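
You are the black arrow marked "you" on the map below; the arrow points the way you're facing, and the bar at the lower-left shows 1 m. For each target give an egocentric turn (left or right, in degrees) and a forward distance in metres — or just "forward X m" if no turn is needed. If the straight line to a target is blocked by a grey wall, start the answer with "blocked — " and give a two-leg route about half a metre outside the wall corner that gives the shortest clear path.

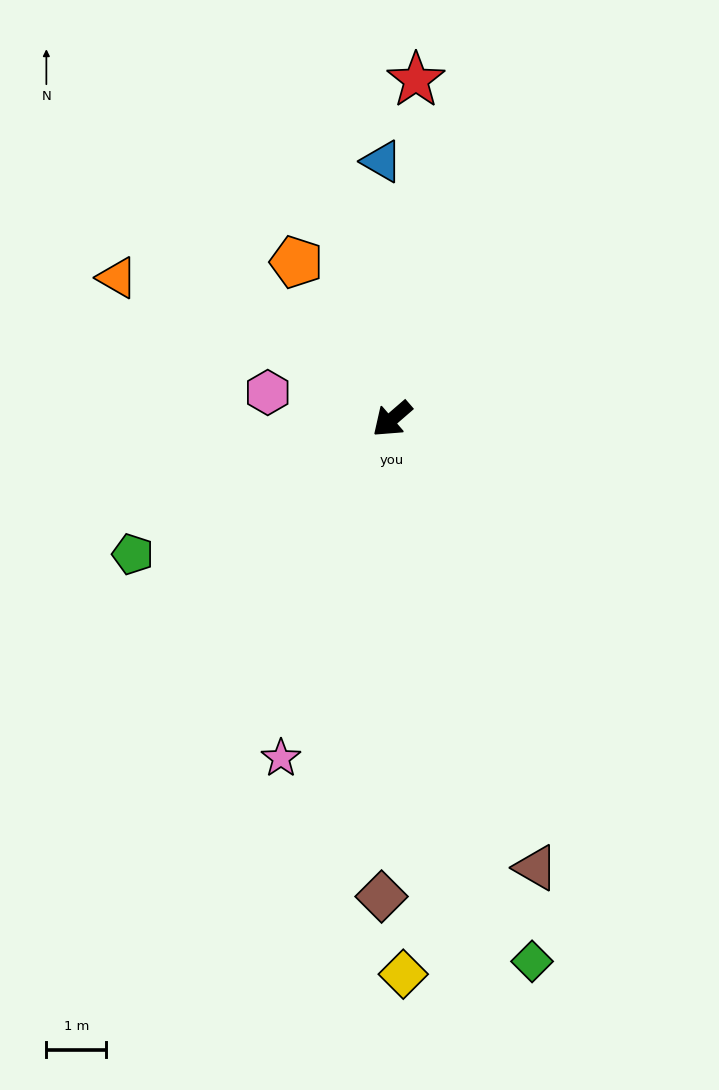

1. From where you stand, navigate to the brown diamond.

turn left 48°, forward 8.0 m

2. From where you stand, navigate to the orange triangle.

turn right 68°, forward 5.2 m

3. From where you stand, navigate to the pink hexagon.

turn right 53°, forward 2.1 m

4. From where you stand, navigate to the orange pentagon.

turn right 100°, forward 3.1 m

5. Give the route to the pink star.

turn left 31°, forward 6.0 m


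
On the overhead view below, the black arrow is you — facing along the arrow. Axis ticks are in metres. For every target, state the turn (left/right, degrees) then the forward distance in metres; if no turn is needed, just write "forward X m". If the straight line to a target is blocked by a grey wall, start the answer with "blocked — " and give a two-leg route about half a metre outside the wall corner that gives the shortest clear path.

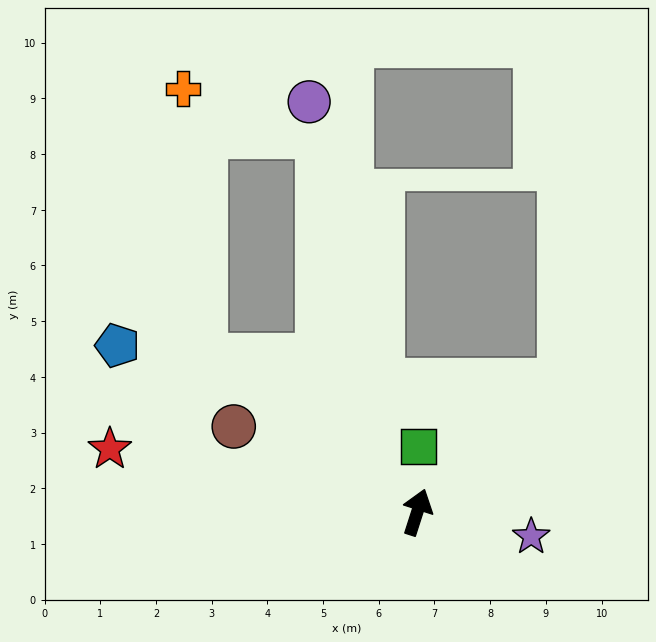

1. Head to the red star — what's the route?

turn left 96°, forward 5.6 m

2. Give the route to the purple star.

turn right 84°, forward 2.1 m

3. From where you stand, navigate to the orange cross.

blocked — turn left 72°, forward 4.7 m, then turn right 50°, forward 4.8 m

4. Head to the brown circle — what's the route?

turn left 83°, forward 3.6 m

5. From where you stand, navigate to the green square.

turn left 16°, forward 1.2 m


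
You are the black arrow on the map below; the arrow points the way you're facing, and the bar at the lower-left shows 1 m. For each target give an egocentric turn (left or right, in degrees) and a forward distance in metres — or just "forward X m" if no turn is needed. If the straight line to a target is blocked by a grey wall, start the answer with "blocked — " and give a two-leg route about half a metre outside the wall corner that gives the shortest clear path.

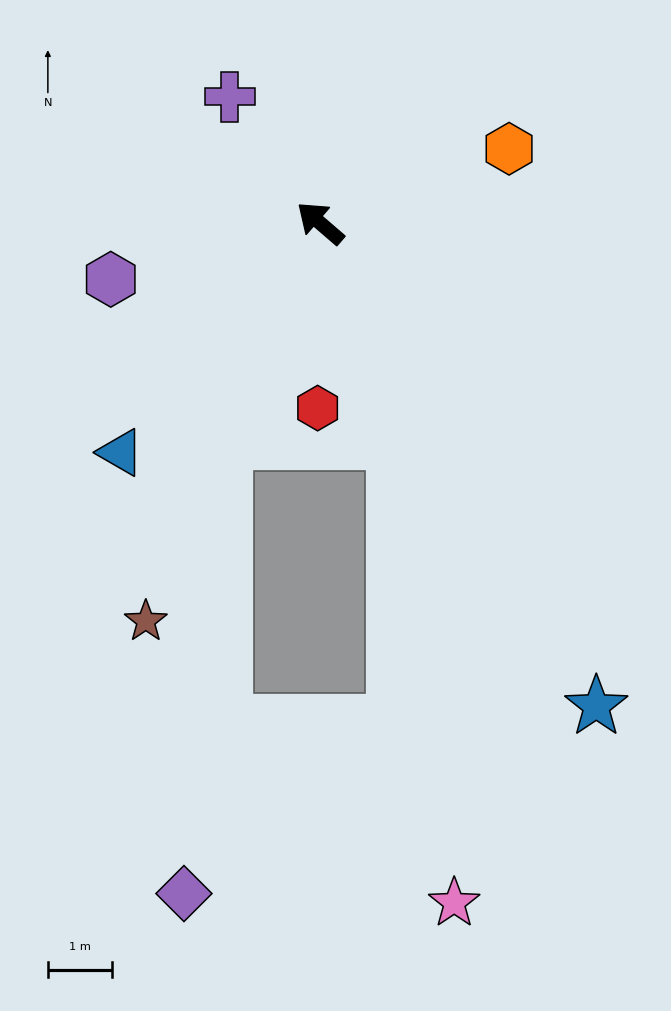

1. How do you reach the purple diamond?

blocked — turn left 107°, forward 3.7 m, then turn left 19°, forward 7.0 m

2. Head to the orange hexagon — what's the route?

turn right 118°, forward 3.1 m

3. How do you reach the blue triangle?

turn left 90°, forward 4.7 m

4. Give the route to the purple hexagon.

turn left 56°, forward 3.4 m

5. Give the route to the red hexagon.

turn left 130°, forward 2.9 m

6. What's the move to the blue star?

turn left 161°, forward 8.6 m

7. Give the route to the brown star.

turn left 107°, forward 6.7 m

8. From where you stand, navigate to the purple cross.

turn right 14°, forward 2.4 m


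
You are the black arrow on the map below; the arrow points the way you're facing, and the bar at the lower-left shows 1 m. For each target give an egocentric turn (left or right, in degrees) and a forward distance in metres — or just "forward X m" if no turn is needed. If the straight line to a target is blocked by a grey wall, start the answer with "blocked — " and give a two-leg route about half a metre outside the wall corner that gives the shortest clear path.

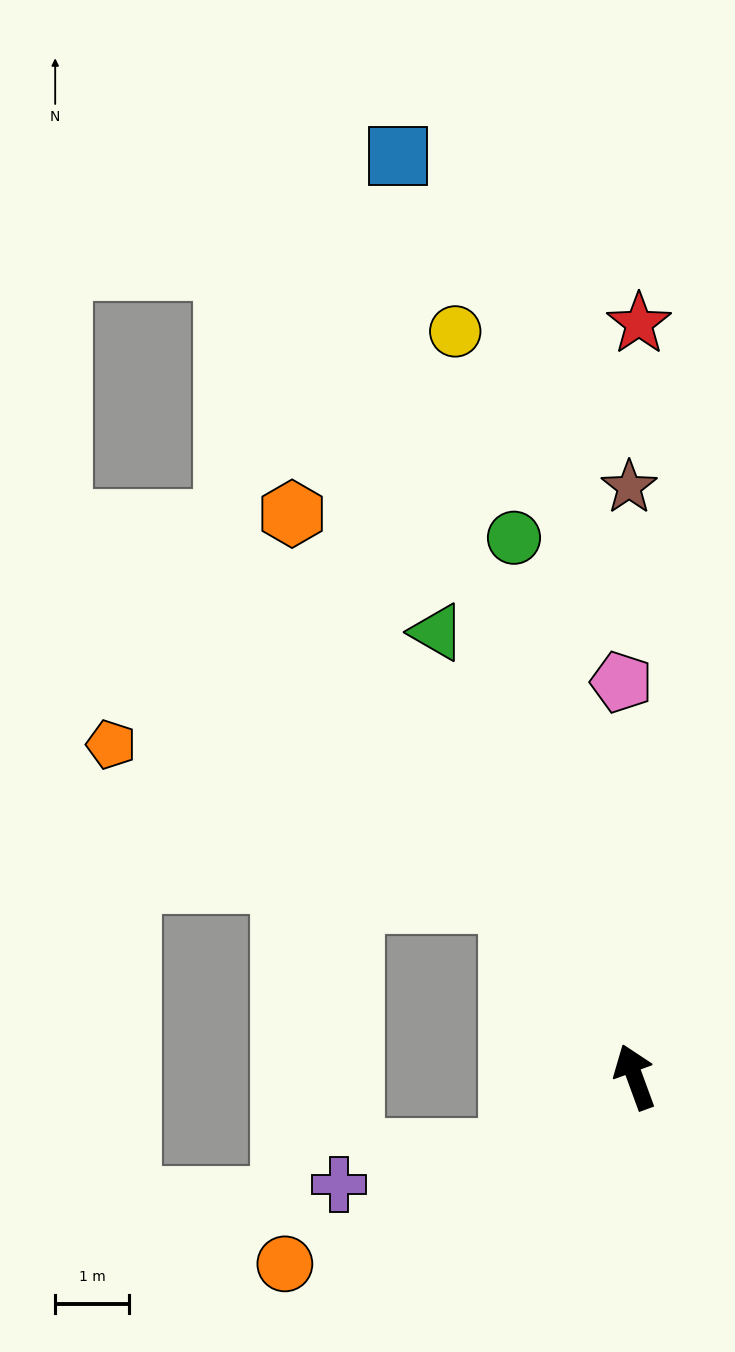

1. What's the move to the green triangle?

turn left 4°, forward 6.6 m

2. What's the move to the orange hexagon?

turn left 11°, forward 9.0 m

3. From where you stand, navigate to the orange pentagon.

blocked — turn left 15°, forward 2.9 m, then turn left 33°, forward 5.8 m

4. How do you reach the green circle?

turn right 8°, forward 7.5 m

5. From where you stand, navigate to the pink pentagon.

turn right 18°, forward 5.4 m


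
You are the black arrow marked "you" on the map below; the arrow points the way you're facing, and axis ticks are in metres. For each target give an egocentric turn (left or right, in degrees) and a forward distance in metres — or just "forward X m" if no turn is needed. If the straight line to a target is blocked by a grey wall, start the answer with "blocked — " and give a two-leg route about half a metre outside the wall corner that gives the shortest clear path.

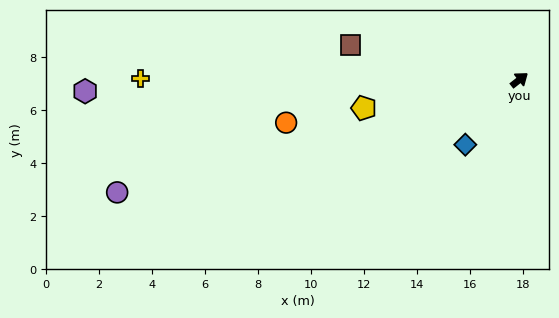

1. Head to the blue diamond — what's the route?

turn right 168°, forward 3.2 m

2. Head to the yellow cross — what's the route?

turn left 142°, forward 14.3 m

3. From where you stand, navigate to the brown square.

turn left 130°, forward 6.5 m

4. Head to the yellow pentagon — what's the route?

turn left 152°, forward 6.0 m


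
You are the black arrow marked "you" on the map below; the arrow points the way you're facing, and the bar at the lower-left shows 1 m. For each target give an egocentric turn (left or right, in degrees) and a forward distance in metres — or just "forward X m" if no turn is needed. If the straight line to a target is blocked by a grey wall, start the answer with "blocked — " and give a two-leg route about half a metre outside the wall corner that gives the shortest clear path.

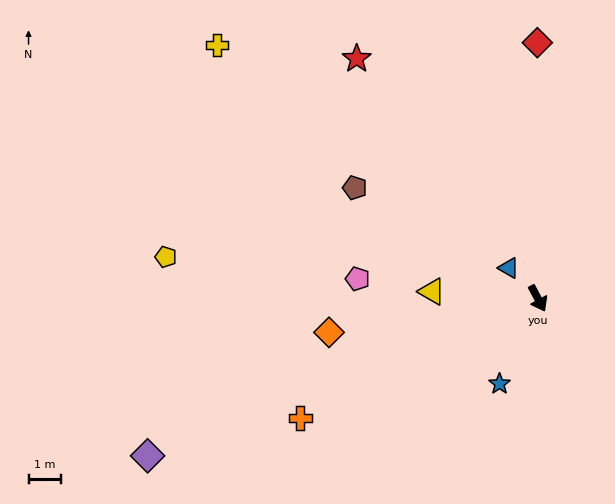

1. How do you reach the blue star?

turn right 52°, forward 2.9 m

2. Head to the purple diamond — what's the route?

turn right 96°, forward 12.9 m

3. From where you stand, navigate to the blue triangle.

turn right 165°, forward 1.3 m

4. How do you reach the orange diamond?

turn right 109°, forward 6.5 m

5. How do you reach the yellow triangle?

turn right 122°, forward 3.2 m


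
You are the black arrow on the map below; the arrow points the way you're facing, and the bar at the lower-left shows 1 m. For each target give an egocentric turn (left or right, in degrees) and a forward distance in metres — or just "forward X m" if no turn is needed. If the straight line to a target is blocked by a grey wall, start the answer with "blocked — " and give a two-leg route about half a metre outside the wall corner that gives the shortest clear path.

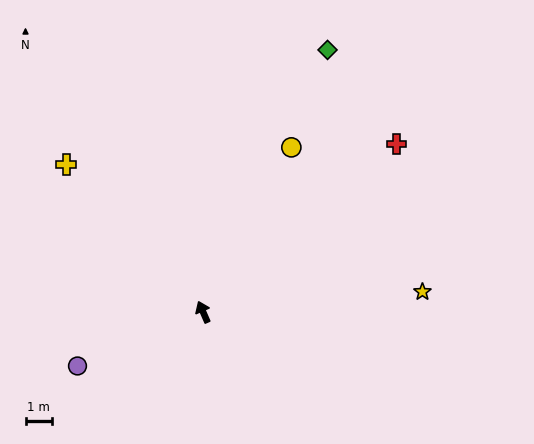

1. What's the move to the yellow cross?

turn left 19°, forward 7.6 m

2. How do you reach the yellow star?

turn right 108°, forward 8.3 m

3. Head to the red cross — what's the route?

turn right 73°, forward 9.6 m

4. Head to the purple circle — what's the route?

turn left 90°, forward 5.1 m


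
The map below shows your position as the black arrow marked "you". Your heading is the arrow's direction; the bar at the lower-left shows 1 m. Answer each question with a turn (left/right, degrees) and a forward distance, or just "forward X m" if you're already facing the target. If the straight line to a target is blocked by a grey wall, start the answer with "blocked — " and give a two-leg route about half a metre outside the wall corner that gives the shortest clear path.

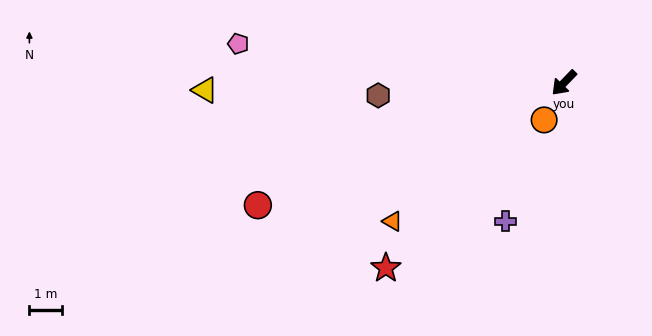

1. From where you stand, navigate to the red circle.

turn right 24°, forward 10.1 m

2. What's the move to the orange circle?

turn left 16°, forward 1.3 m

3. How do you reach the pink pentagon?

turn right 53°, forward 10.0 m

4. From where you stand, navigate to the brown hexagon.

turn right 42°, forward 5.7 m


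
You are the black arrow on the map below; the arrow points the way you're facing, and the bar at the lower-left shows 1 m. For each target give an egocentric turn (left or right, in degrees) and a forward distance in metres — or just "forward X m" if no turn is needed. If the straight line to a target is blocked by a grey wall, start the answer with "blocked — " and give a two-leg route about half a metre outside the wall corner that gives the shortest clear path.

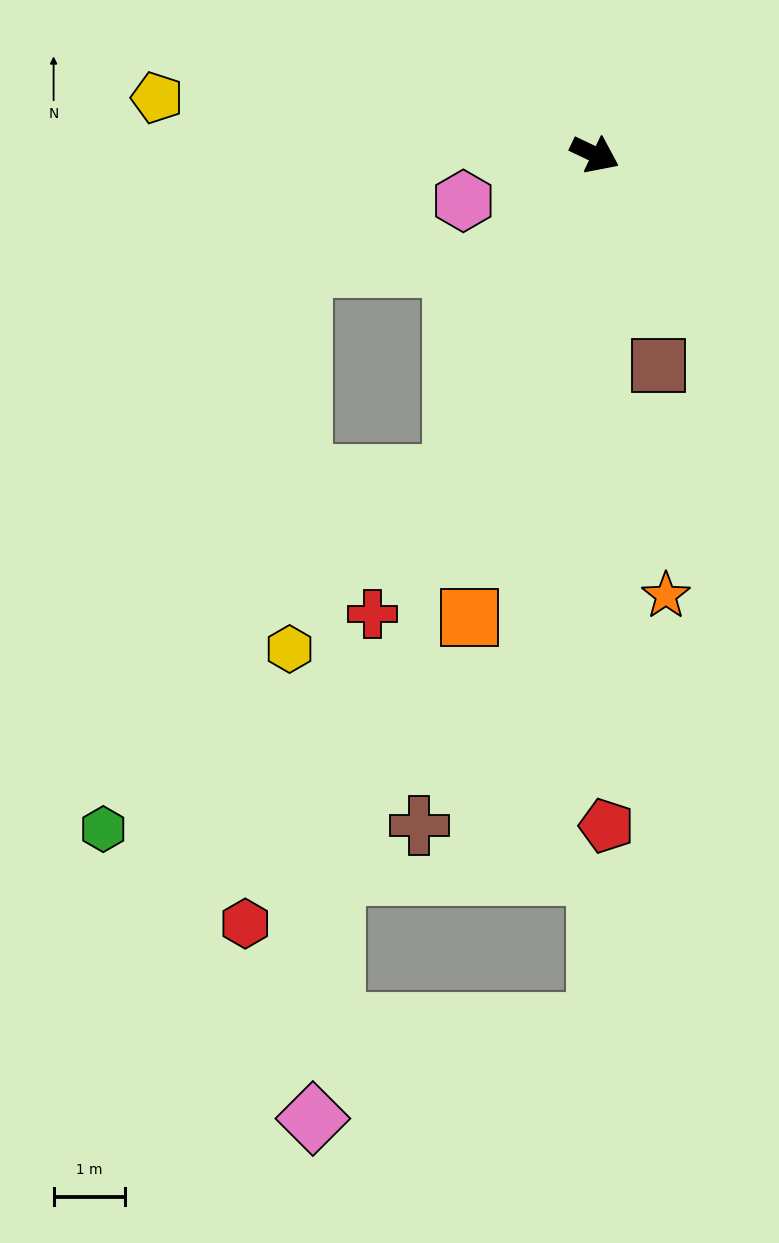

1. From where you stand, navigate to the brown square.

turn right 48°, forward 3.1 m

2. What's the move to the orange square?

turn right 80°, forward 6.7 m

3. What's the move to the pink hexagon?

turn right 135°, forward 2.0 m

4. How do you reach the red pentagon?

turn right 64°, forward 9.4 m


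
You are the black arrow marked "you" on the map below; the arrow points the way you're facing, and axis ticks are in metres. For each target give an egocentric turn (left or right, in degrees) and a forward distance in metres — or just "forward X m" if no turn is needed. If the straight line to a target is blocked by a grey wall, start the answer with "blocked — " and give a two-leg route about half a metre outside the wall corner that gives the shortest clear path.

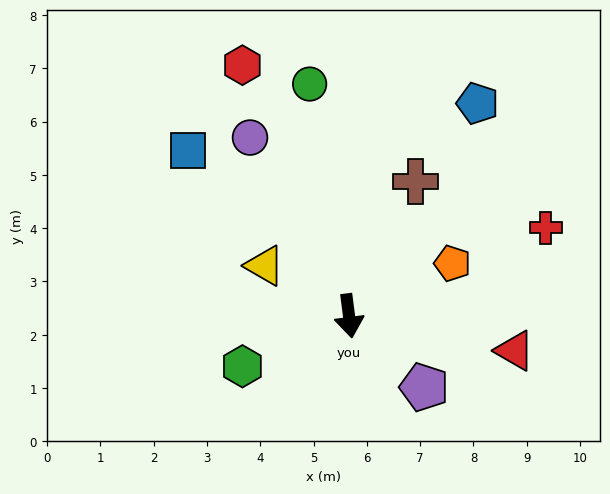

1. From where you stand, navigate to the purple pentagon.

turn left 39°, forward 1.9 m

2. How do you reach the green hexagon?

turn right 72°, forward 2.2 m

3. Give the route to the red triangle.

turn left 71°, forward 3.2 m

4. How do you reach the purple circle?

turn right 158°, forward 3.8 m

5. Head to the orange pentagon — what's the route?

turn left 110°, forward 2.2 m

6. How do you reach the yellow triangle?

turn right 128°, forward 1.8 m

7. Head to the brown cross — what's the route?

turn left 146°, forward 2.8 m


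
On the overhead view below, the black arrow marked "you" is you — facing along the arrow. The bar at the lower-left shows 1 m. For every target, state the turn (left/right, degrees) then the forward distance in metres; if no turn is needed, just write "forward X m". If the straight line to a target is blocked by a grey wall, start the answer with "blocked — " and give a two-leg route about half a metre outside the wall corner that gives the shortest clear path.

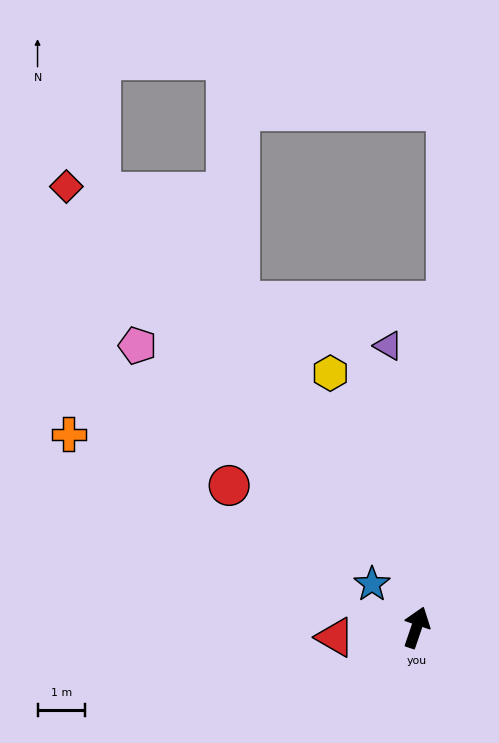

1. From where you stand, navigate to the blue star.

turn left 65°, forward 1.3 m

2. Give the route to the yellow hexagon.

turn left 38°, forward 5.6 m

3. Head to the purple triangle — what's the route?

turn left 25°, forward 5.9 m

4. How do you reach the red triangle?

turn left 116°, forward 1.7 m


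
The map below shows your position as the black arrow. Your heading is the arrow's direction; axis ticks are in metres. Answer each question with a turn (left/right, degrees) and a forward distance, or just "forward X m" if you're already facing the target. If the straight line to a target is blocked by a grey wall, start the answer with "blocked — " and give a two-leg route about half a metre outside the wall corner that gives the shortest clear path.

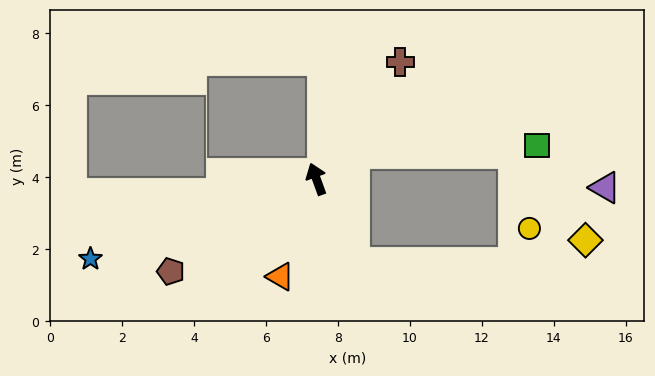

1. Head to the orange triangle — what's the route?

turn left 140°, forward 2.9 m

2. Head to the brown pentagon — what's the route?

turn left 102°, forward 4.8 m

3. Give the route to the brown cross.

turn right 56°, forward 4.0 m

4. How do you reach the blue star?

turn left 89°, forward 6.7 m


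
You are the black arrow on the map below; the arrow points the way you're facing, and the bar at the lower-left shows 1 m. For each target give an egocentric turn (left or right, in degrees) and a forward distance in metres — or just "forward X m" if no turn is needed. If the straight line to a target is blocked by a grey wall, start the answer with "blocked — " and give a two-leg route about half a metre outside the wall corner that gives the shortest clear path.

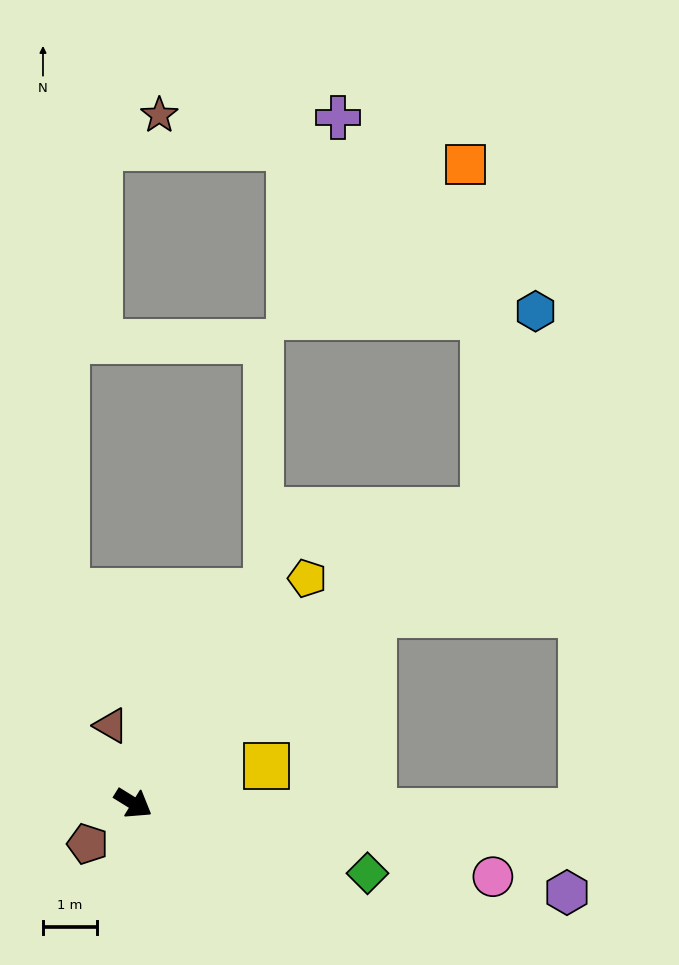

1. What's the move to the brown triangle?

turn left 138°, forward 1.5 m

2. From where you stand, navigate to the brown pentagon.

turn right 107°, forward 1.1 m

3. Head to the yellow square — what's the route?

turn left 47°, forward 2.6 m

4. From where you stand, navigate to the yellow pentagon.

turn left 84°, forward 5.3 m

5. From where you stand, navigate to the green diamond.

turn left 15°, forward 4.5 m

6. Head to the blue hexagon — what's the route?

blocked — turn left 72°, forward 8.4 m, then turn left 35°, forward 3.8 m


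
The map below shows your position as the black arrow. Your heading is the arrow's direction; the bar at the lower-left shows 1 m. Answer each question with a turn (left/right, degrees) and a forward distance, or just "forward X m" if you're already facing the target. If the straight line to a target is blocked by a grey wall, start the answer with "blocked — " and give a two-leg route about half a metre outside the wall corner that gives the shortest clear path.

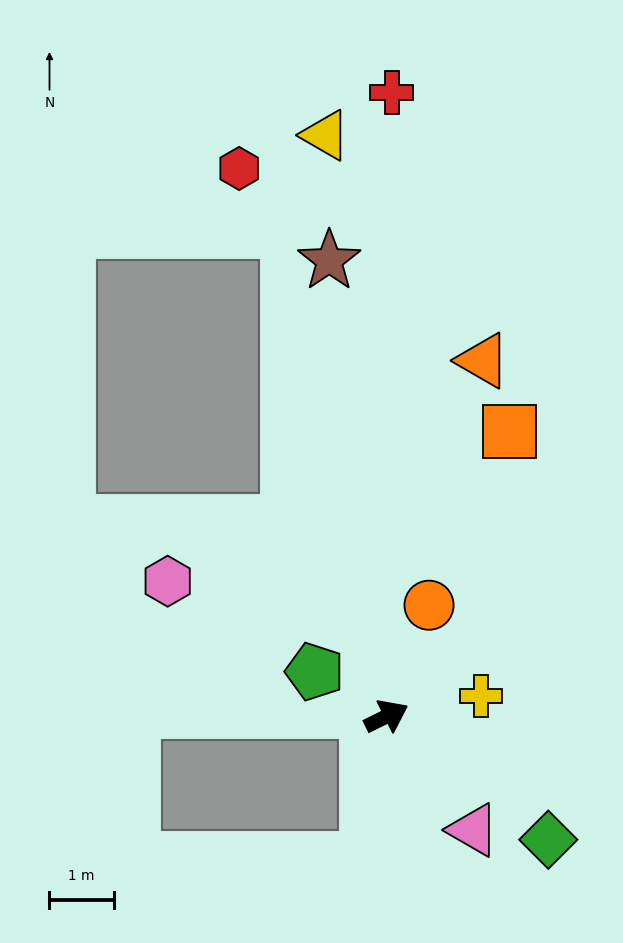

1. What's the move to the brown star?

turn left 71°, forward 7.1 m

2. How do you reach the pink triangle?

turn right 79°, forward 2.2 m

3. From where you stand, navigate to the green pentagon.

turn left 122°, forward 1.3 m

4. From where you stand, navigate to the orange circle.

turn left 43°, forward 1.8 m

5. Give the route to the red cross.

turn left 63°, forward 9.7 m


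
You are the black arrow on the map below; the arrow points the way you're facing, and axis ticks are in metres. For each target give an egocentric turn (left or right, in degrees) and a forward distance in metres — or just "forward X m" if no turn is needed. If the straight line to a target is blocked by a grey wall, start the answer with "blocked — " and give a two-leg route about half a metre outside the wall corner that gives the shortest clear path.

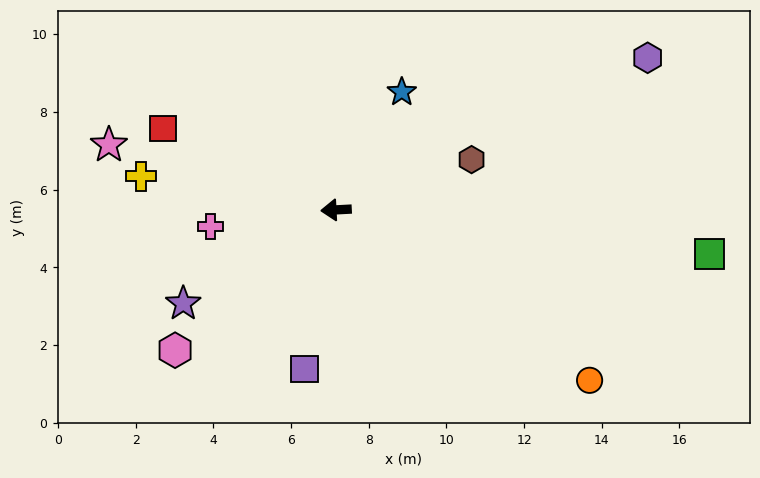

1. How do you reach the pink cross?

turn left 5°, forward 3.3 m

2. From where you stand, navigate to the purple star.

turn left 28°, forward 4.6 m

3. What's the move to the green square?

turn left 170°, forward 9.7 m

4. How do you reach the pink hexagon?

turn left 38°, forward 5.5 m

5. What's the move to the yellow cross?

turn right 13°, forward 5.1 m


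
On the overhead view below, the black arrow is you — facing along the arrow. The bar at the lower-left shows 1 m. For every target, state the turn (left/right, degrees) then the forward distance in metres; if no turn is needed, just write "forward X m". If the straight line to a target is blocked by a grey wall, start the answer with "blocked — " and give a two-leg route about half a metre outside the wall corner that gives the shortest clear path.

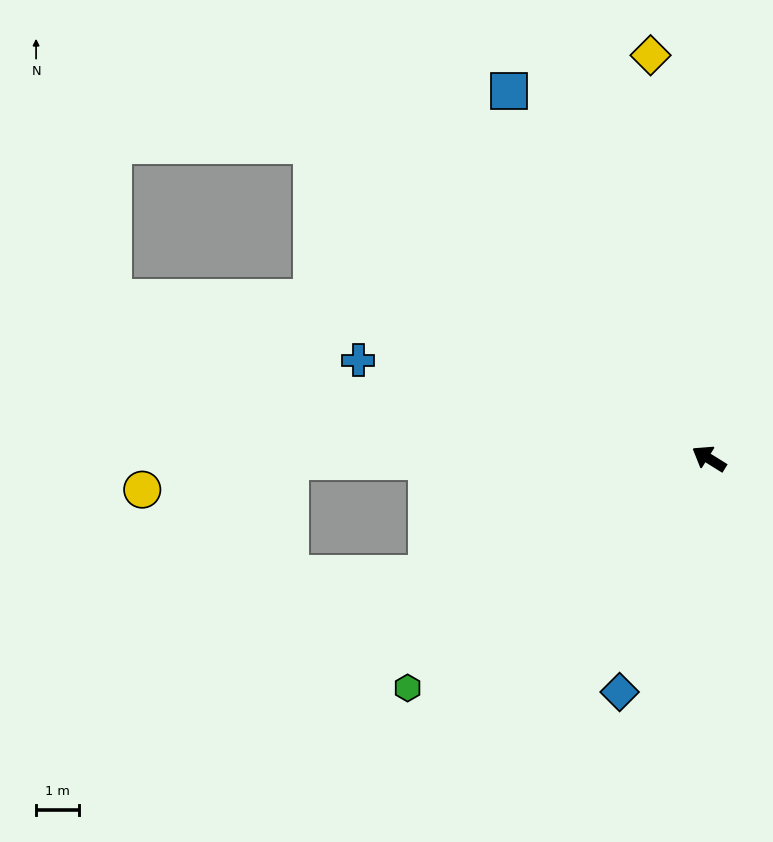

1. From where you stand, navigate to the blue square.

turn right 30°, forward 9.8 m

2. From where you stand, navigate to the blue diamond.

turn left 101°, forward 5.8 m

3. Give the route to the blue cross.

turn left 16°, forward 8.5 m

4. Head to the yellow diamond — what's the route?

turn right 50°, forward 9.5 m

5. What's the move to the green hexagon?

turn left 69°, forward 8.8 m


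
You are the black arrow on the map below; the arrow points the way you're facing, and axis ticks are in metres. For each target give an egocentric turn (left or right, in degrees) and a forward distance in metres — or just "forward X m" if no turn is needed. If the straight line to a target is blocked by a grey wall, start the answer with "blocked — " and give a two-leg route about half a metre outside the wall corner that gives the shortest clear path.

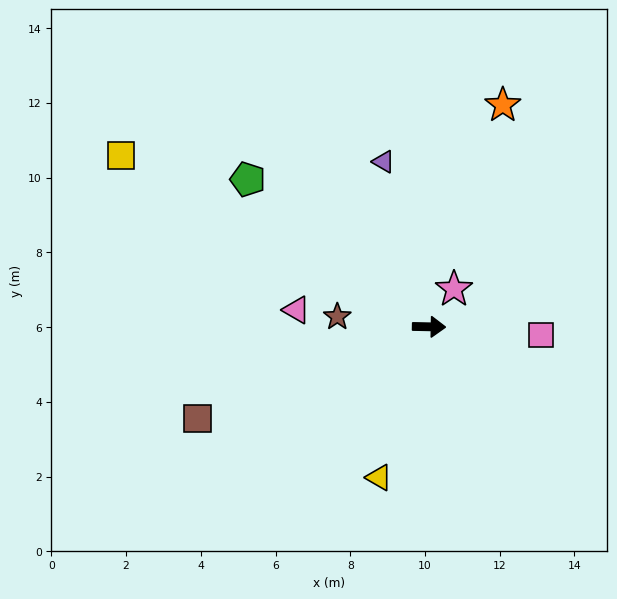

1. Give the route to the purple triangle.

turn left 107°, forward 4.6 m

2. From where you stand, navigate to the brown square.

turn right 157°, forward 6.7 m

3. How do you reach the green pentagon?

turn left 142°, forward 6.3 m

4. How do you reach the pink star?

turn left 58°, forward 1.2 m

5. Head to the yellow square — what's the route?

turn left 152°, forward 9.4 m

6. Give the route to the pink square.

turn right 3°, forward 3.0 m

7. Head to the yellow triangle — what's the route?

turn right 107°, forward 4.3 m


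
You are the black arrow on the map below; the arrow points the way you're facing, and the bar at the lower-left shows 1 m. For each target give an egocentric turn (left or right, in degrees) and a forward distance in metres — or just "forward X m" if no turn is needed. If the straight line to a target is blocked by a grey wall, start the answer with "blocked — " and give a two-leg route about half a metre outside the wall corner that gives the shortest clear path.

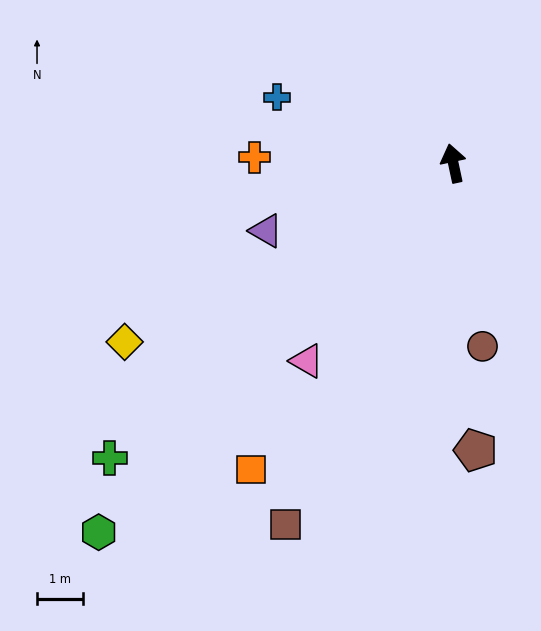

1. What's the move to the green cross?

turn left 119°, forward 9.8 m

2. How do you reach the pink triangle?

turn left 131°, forward 5.3 m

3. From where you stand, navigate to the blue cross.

turn left 57°, forward 4.1 m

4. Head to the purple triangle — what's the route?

turn left 98°, forward 4.3 m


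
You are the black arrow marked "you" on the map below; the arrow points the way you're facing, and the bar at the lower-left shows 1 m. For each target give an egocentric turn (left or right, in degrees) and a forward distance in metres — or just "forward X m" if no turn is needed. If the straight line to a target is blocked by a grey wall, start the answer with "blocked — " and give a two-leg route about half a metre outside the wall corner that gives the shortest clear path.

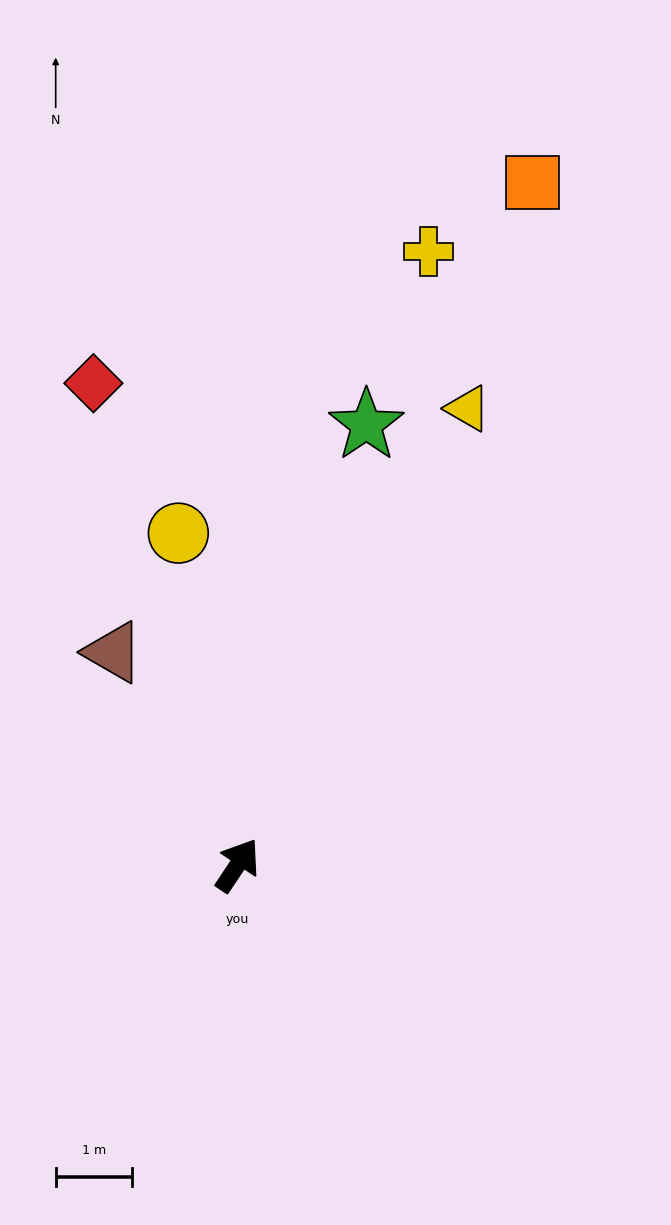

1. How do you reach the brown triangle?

turn left 64°, forward 3.2 m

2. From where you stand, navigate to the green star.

turn left 17°, forward 6.0 m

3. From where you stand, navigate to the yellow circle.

turn left 44°, forward 4.4 m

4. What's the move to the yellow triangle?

turn left 7°, forward 6.7 m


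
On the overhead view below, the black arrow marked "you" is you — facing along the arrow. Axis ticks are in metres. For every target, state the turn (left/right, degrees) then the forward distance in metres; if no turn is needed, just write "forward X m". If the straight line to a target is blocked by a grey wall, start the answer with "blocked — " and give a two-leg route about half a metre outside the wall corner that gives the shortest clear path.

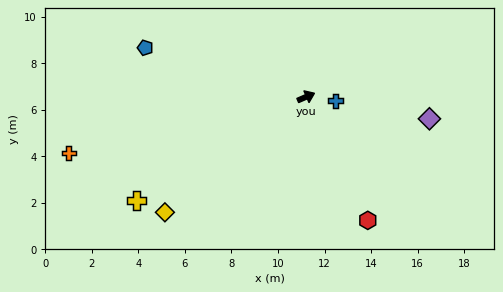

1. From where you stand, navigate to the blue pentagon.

turn left 140°, forward 7.2 m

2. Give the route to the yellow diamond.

turn right 164°, forward 7.8 m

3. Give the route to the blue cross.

turn right 31°, forward 1.3 m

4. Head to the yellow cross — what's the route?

turn right 172°, forward 8.5 m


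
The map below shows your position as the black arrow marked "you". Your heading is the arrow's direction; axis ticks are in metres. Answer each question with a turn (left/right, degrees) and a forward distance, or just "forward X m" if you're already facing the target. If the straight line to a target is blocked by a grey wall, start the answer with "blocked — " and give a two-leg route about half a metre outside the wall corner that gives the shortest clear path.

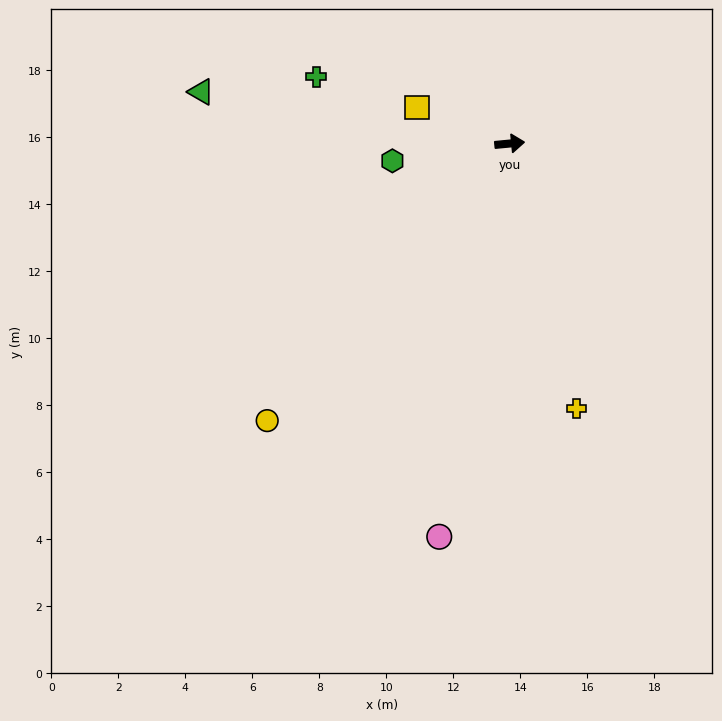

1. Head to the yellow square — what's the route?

turn left 153°, forward 3.0 m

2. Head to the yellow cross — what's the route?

turn right 81°, forward 8.2 m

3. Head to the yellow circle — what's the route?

turn right 137°, forward 11.0 m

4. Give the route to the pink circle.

turn right 106°, forward 11.9 m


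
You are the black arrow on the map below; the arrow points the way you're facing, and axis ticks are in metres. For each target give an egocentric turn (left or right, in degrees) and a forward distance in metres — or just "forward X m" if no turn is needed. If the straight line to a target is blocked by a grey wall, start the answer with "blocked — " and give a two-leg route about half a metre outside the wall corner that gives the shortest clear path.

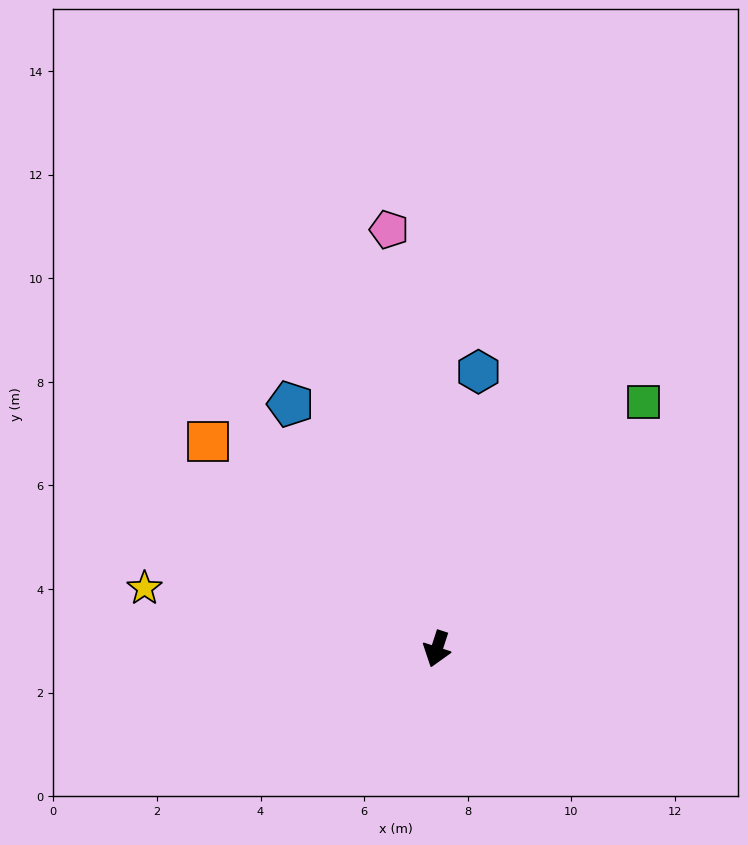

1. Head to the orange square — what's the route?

turn right 114°, forward 6.0 m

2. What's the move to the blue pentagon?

turn right 131°, forward 5.5 m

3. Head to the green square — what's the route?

turn left 158°, forward 6.2 m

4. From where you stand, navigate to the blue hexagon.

turn right 171°, forward 5.4 m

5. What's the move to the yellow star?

turn right 84°, forward 5.8 m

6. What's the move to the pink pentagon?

turn right 156°, forward 8.1 m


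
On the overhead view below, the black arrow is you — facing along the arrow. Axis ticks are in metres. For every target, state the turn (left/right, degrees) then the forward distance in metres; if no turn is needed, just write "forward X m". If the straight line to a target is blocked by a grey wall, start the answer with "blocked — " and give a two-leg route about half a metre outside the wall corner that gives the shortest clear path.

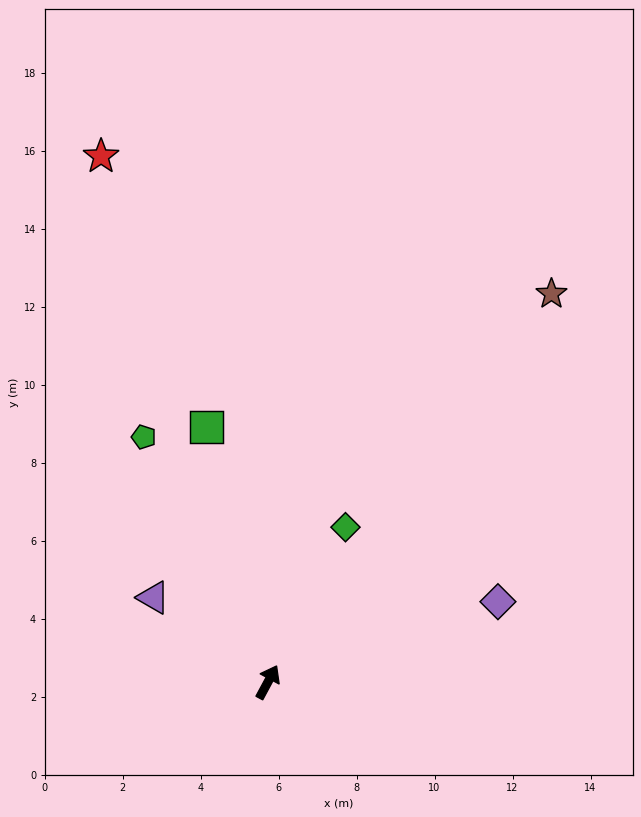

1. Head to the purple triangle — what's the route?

turn left 82°, forward 3.7 m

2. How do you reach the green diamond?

forward 4.4 m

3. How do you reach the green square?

turn left 42°, forward 6.7 m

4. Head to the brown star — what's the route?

turn right 8°, forward 12.3 m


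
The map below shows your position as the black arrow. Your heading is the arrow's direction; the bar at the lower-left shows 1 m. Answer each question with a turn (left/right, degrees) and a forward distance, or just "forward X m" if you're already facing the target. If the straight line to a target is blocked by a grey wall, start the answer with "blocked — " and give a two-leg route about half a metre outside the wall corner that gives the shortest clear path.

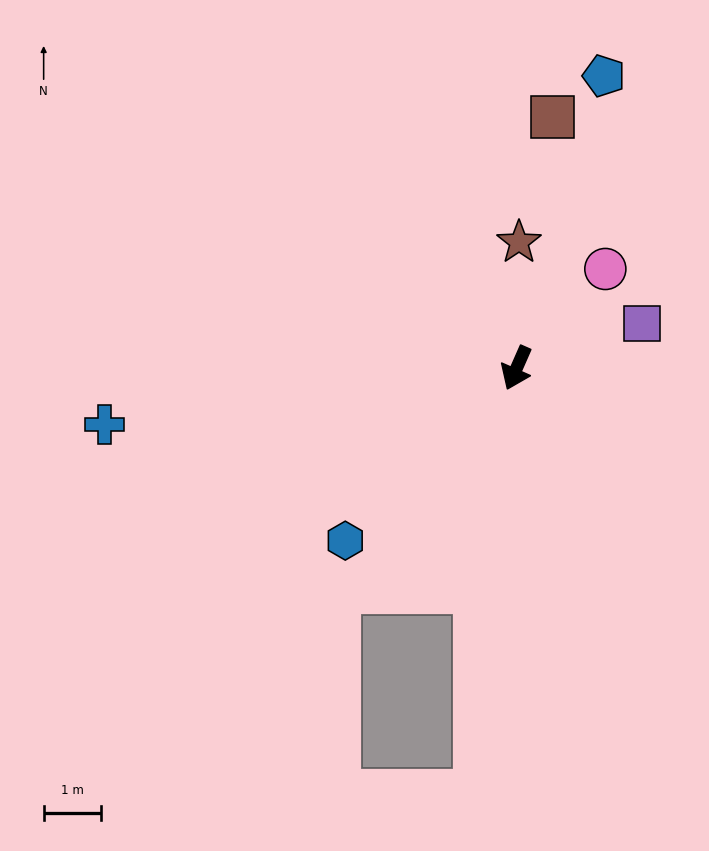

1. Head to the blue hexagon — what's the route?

turn right 21°, forward 4.3 m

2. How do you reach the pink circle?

turn left 162°, forward 2.3 m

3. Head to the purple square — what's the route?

turn left 133°, forward 2.3 m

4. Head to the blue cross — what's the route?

turn right 58°, forward 7.3 m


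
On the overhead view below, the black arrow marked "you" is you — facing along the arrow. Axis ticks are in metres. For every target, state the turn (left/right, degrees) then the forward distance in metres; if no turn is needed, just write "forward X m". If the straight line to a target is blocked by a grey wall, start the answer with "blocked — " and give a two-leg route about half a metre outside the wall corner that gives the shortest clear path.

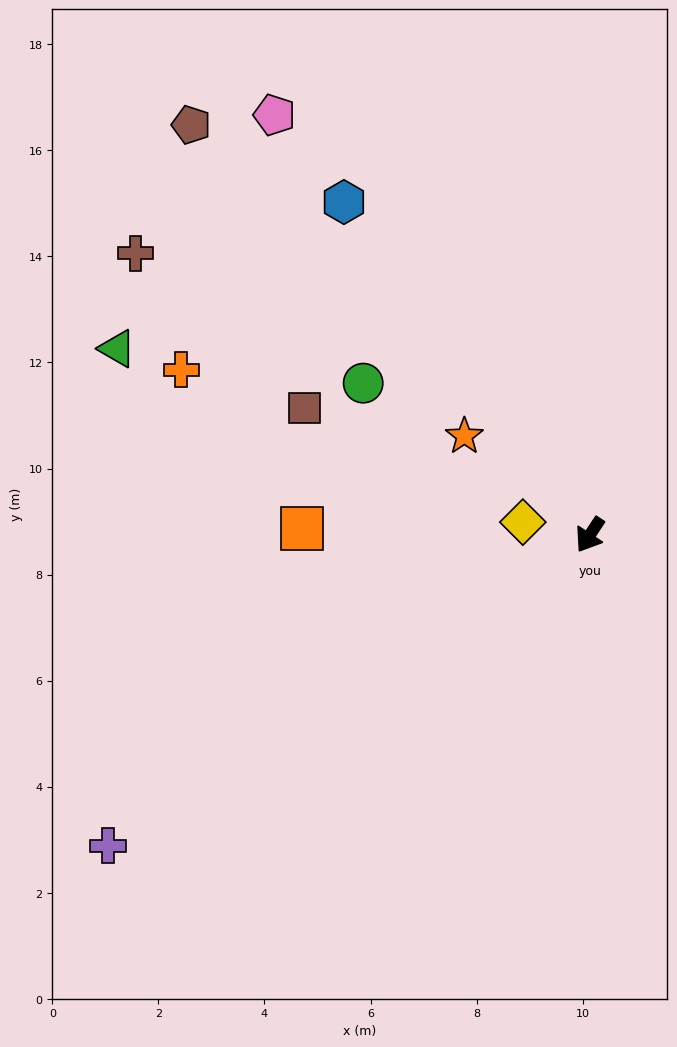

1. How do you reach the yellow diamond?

turn right 68°, forward 1.3 m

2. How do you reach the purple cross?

turn right 24°, forward 10.8 m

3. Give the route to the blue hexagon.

turn right 110°, forward 7.8 m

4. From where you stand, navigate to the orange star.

turn right 95°, forward 3.0 m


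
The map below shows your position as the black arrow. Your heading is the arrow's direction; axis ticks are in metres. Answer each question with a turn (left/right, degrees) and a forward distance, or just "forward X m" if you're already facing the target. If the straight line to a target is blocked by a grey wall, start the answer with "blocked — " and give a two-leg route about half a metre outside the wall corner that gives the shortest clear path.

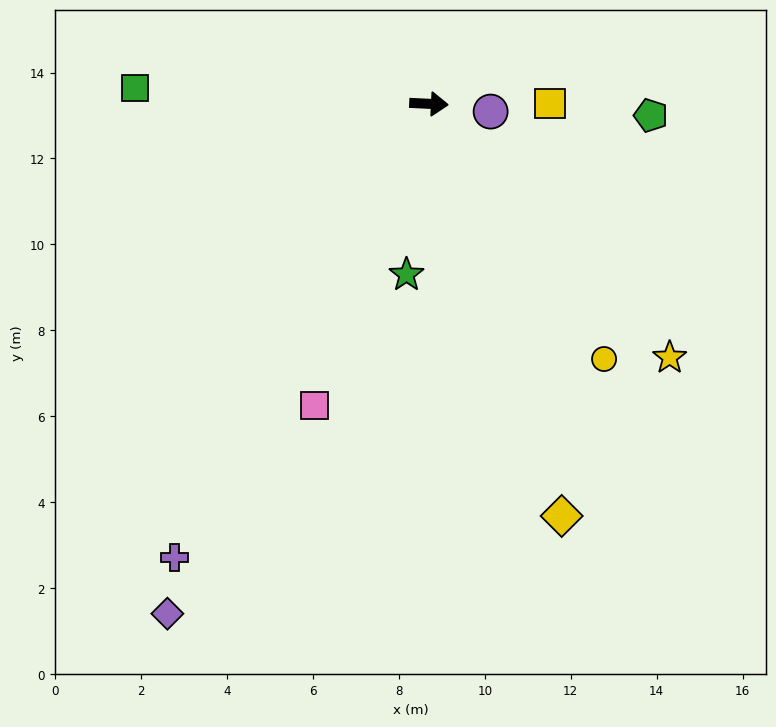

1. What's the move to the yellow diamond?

turn right 69°, forward 10.1 m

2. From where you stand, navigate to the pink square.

turn right 108°, forward 7.5 m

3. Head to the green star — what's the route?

turn right 95°, forward 4.0 m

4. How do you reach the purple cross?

turn right 117°, forward 12.1 m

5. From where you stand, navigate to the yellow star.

turn right 44°, forward 8.1 m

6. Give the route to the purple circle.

turn right 4°, forward 1.4 m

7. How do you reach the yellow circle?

turn right 53°, forward 7.2 m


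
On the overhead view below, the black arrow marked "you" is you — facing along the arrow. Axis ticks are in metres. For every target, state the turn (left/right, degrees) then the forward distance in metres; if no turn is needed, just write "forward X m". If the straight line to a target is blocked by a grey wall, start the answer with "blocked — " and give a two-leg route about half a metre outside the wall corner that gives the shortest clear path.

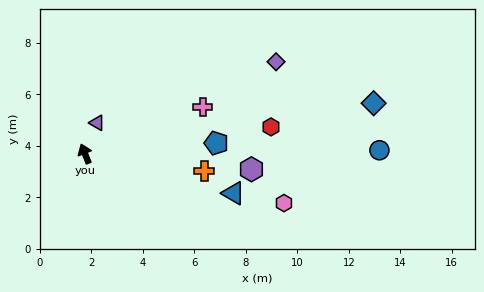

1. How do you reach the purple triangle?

turn right 43°, forward 1.3 m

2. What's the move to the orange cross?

turn right 120°, forward 4.7 m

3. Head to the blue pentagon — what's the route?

turn right 107°, forward 5.1 m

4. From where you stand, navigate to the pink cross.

turn right 90°, forward 4.9 m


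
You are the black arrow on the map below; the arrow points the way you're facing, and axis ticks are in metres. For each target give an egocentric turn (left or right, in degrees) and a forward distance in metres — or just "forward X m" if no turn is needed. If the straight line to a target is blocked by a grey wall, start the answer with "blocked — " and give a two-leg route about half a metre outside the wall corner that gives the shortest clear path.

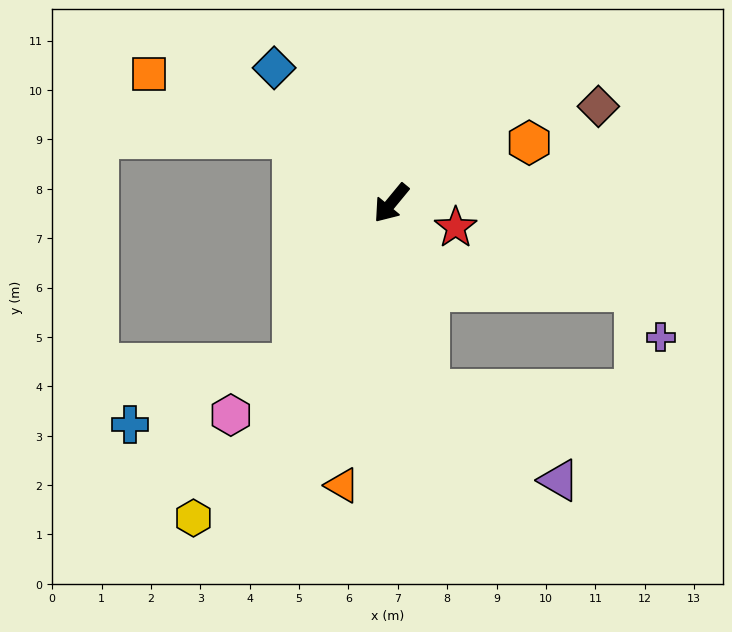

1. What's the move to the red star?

turn left 109°, forward 1.4 m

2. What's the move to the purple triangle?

blocked — turn left 51°, forward 3.9 m, then turn left 44°, forward 3.2 m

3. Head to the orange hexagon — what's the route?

turn left 153°, forward 3.0 m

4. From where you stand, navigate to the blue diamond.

turn right 100°, forward 3.6 m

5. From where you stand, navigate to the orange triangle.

turn left 30°, forward 5.8 m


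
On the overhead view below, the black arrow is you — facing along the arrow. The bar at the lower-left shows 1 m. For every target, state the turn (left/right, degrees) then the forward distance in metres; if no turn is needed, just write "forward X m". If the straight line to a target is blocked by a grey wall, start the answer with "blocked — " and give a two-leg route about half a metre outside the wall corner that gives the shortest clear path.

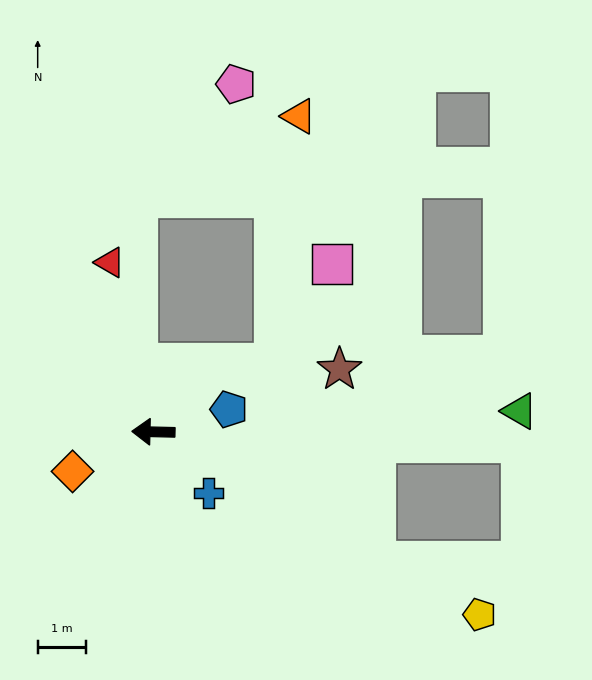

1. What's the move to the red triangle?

turn right 74°, forward 3.7 m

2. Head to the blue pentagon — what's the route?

turn right 162°, forward 1.6 m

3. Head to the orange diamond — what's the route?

turn left 27°, forward 1.9 m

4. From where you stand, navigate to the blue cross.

turn left 133°, forward 1.7 m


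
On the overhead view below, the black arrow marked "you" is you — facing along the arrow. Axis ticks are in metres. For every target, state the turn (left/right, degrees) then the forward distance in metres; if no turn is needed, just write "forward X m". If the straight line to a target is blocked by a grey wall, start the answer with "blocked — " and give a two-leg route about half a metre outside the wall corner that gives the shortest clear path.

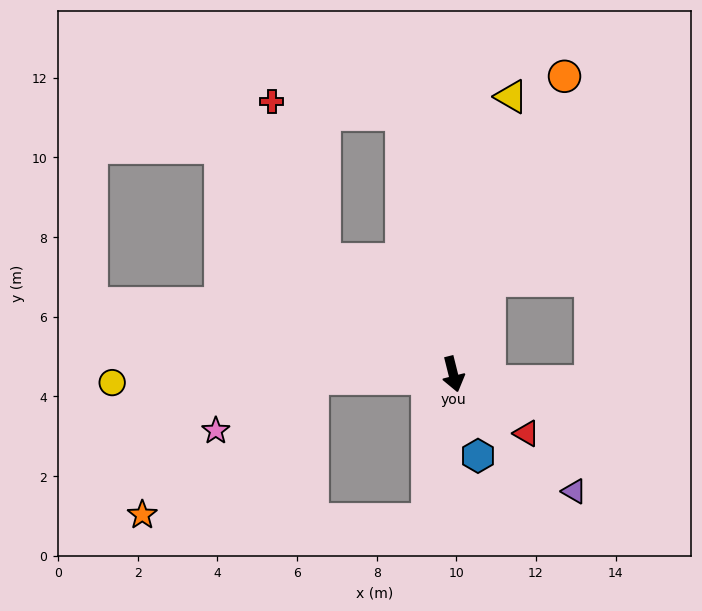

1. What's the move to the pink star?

blocked — turn right 102°, forward 3.5 m, then turn left 27°, forward 2.7 m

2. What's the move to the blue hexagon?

turn left 3°, forward 2.1 m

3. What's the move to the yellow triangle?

turn left 154°, forward 7.1 m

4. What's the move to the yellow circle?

turn right 103°, forward 8.6 m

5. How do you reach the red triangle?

turn left 37°, forward 2.4 m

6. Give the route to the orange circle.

turn left 145°, forward 8.0 m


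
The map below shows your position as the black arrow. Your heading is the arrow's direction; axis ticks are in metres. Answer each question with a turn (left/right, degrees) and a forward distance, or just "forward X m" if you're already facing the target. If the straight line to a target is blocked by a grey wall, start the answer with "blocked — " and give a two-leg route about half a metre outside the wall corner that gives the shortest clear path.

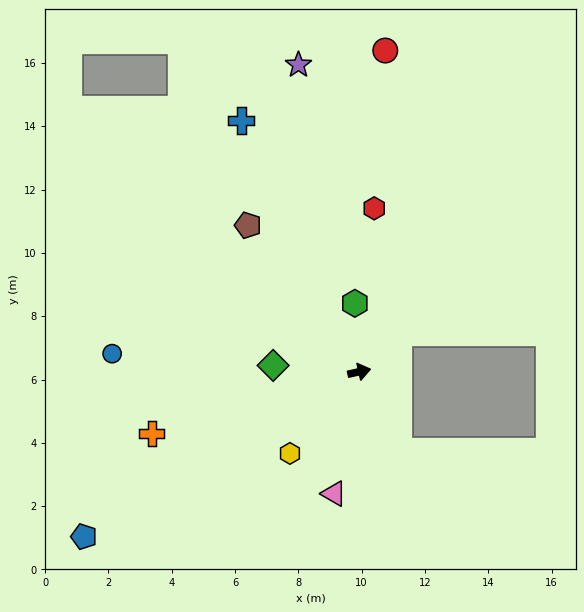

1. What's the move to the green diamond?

turn left 163°, forward 2.7 m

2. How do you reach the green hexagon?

turn left 81°, forward 2.2 m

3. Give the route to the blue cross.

turn left 102°, forward 8.8 m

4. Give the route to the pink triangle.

turn right 114°, forward 3.9 m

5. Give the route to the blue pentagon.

turn right 162°, forward 10.1 m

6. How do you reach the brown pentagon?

turn left 114°, forward 5.8 m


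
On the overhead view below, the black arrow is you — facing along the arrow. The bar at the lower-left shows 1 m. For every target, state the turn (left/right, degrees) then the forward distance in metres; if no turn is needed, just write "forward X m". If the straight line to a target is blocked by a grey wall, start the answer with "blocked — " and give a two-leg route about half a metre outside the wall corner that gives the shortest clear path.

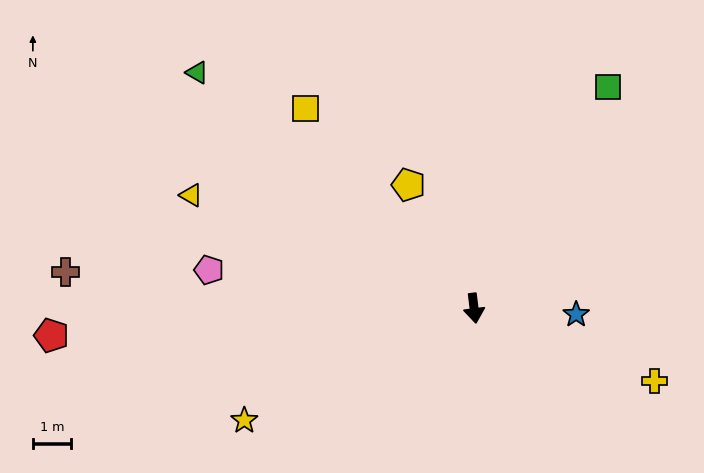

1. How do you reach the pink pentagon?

turn right 105°, forward 7.1 m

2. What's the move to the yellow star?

turn right 71°, forward 6.8 m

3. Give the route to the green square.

turn left 142°, forward 6.8 m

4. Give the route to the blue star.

turn left 80°, forward 2.7 m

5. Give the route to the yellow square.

turn right 147°, forward 6.9 m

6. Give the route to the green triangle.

turn right 137°, forward 9.6 m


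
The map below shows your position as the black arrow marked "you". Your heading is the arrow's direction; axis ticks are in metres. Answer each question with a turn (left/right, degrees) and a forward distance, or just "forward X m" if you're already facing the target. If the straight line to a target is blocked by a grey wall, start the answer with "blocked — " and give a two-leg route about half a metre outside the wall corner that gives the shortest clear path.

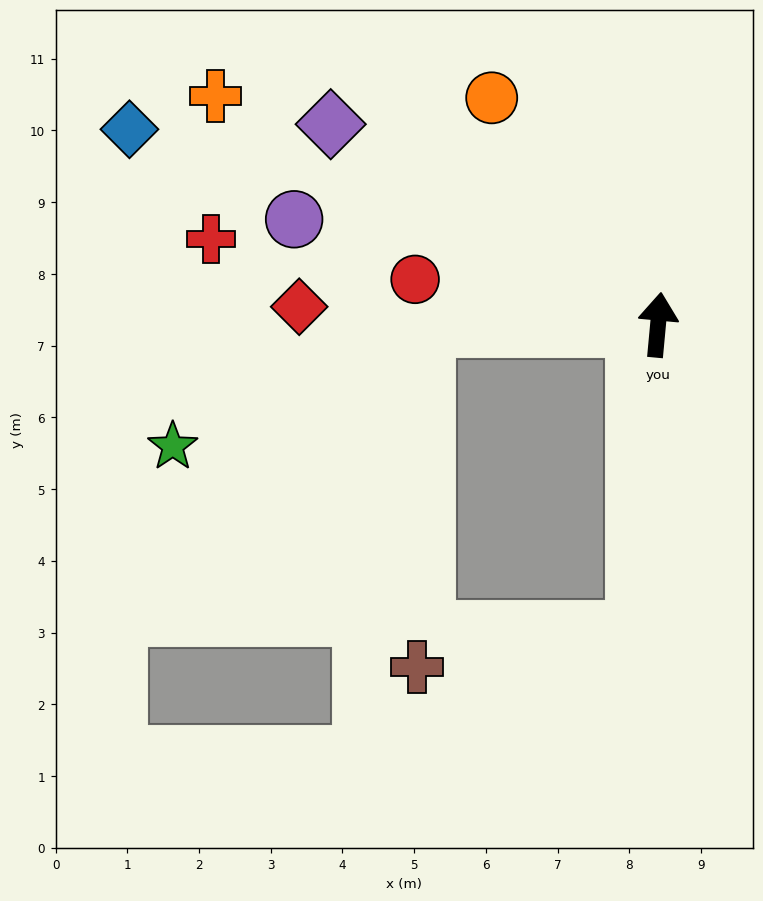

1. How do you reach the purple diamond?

turn left 64°, forward 5.4 m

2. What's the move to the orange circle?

turn left 42°, forward 3.9 m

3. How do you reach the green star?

blocked — turn left 96°, forward 3.3 m, then turn left 25°, forward 3.9 m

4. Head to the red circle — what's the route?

turn left 85°, forward 3.4 m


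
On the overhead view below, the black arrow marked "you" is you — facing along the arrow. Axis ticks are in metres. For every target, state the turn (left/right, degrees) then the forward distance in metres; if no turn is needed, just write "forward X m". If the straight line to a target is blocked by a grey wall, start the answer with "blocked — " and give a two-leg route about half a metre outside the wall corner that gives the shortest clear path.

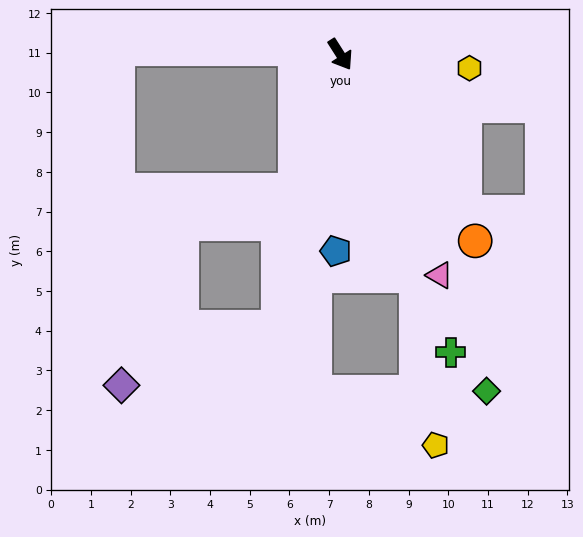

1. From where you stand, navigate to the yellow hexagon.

turn left 51°, forward 3.3 m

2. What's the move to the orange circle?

turn left 3°, forward 5.8 m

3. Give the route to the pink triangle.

turn right 8°, forward 6.1 m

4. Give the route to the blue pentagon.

turn right 34°, forward 5.0 m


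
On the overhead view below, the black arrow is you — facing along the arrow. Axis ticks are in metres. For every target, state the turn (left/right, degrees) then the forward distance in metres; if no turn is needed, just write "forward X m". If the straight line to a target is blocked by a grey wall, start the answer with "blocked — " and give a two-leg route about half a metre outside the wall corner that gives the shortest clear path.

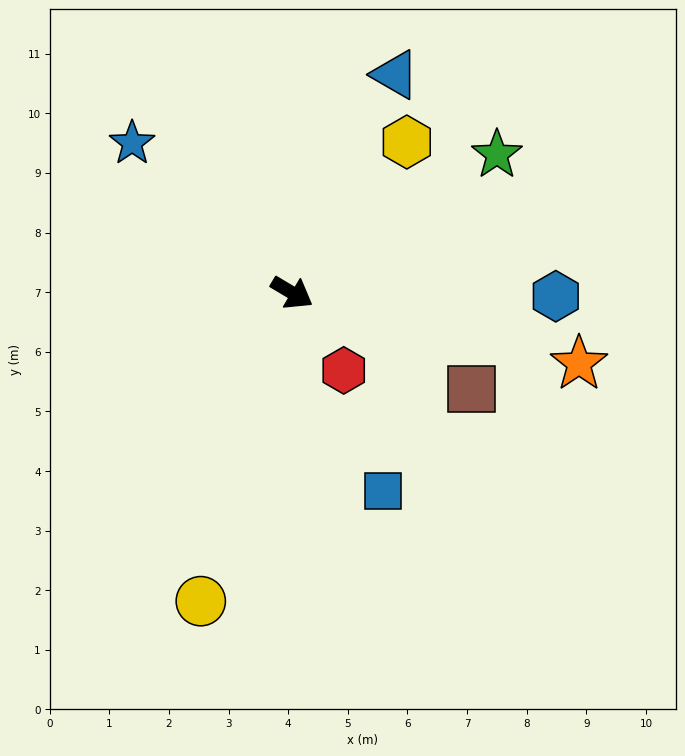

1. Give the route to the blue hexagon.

turn left 30°, forward 4.4 m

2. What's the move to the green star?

turn left 65°, forward 4.1 m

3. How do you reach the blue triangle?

turn left 96°, forward 4.0 m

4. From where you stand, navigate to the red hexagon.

turn right 26°, forward 1.6 m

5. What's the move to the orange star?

turn left 17°, forward 5.0 m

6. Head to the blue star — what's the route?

turn left 168°, forward 3.7 m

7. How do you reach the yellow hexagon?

turn left 84°, forward 3.2 m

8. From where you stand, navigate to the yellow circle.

turn right 76°, forward 5.4 m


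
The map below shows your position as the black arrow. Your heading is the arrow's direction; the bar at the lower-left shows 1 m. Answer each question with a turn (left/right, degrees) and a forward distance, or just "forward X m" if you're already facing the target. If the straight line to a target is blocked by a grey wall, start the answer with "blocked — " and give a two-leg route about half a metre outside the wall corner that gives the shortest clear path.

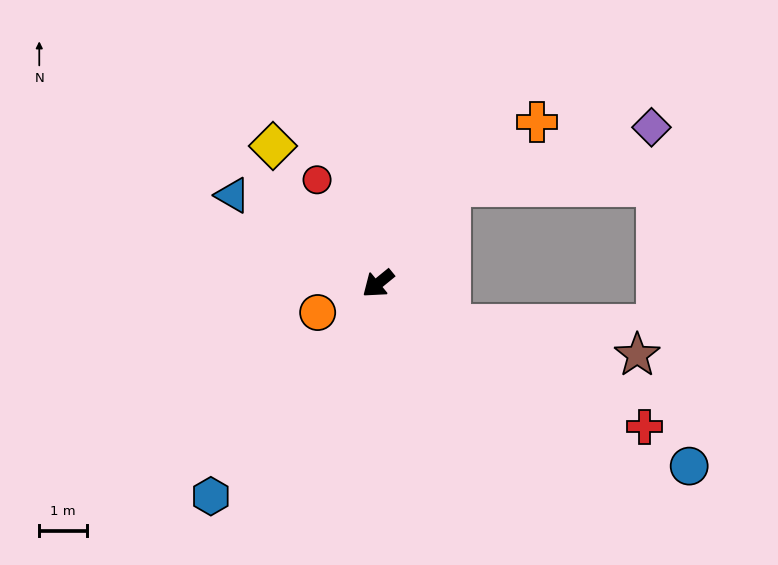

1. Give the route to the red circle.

turn right 99°, forward 2.5 m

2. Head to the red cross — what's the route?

turn left 113°, forward 6.3 m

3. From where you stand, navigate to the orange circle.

turn right 14°, forward 1.4 m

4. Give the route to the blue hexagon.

turn left 13°, forward 5.7 m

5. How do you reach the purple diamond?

blocked — turn right 166°, forward 2.5 m, then turn right 37°, forward 4.4 m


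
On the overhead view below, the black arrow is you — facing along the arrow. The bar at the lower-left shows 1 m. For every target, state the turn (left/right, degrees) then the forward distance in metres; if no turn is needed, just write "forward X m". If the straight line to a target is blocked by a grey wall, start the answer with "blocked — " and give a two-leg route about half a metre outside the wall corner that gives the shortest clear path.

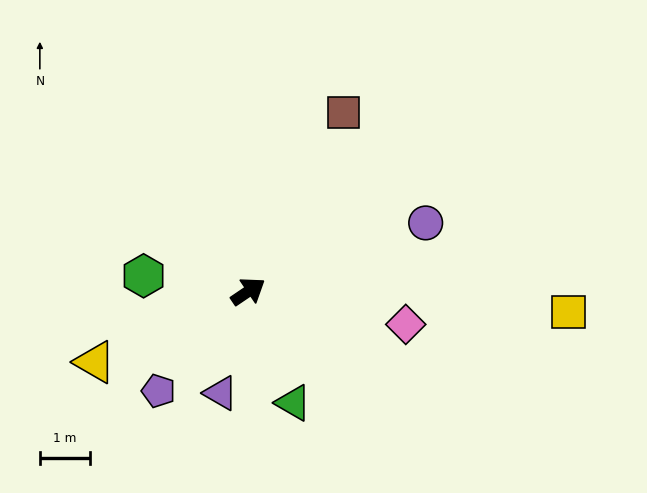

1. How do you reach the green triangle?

turn right 102°, forward 2.4 m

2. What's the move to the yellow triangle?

turn left 171°, forward 3.4 m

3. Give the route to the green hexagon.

turn left 137°, forward 2.1 m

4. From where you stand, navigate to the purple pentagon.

turn right 166°, forward 2.7 m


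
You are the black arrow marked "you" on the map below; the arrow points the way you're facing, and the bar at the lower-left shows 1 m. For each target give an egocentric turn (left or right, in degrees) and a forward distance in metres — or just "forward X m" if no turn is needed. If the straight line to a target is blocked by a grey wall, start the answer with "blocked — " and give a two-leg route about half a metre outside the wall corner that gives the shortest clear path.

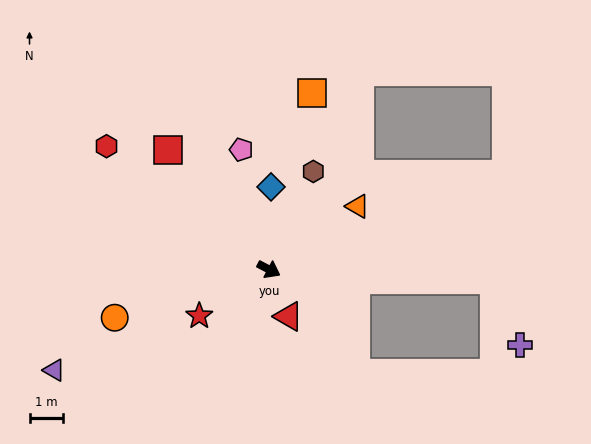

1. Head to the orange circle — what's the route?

turn right 135°, forward 4.8 m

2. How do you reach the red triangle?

turn right 40°, forward 1.5 m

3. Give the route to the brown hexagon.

turn left 93°, forward 3.2 m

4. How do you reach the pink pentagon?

turn left 131°, forward 3.6 m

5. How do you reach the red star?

turn right 119°, forward 2.5 m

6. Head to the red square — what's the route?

turn left 158°, forward 4.6 m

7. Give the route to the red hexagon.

turn left 170°, forward 6.0 m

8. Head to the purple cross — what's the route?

blocked — turn left 25°, forward 6.7 m, then turn right 66°, forward 2.1 m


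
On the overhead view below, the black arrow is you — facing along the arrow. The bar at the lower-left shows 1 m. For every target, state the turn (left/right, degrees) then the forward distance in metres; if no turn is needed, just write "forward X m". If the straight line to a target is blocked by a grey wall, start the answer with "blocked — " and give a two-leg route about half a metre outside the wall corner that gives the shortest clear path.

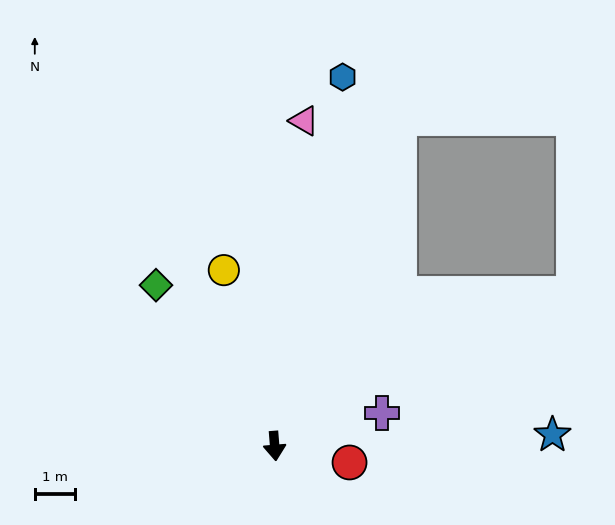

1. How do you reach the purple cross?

turn left 103°, forward 2.8 m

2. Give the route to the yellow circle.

turn right 168°, forward 4.6 m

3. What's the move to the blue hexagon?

turn left 165°, forward 9.4 m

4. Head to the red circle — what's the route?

turn left 73°, forward 1.9 m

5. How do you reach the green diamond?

turn right 148°, forward 5.0 m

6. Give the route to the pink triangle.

turn left 170°, forward 8.2 m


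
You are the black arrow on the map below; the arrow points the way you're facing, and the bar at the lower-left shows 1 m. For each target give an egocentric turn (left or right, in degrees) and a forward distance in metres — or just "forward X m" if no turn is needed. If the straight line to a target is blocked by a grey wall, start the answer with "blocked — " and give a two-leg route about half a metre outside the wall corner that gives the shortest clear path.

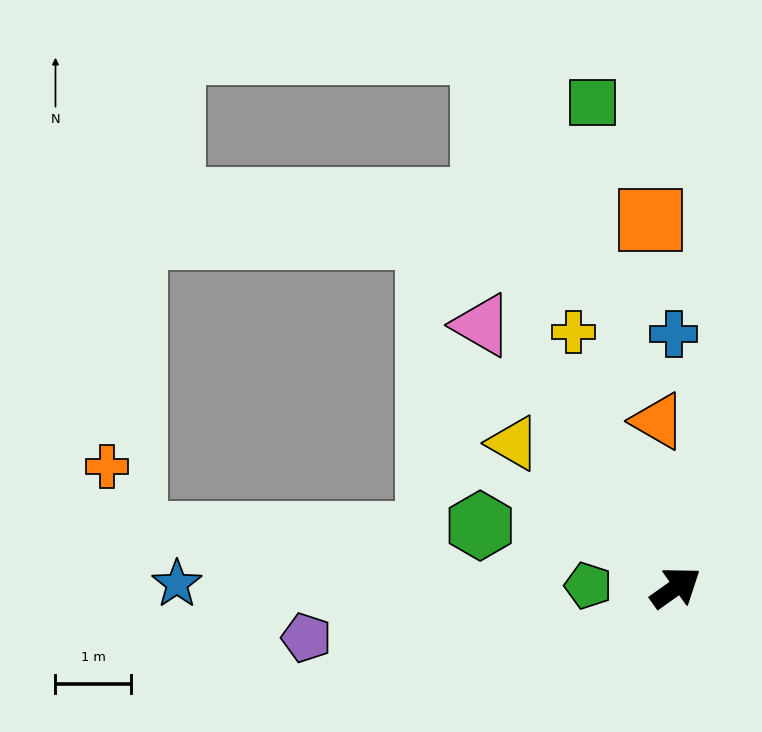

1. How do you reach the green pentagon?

turn left 143°, forward 1.2 m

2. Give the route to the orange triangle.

turn left 61°, forward 2.2 m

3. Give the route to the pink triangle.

turn left 91°, forward 4.3 m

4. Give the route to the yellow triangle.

turn left 103°, forward 2.9 m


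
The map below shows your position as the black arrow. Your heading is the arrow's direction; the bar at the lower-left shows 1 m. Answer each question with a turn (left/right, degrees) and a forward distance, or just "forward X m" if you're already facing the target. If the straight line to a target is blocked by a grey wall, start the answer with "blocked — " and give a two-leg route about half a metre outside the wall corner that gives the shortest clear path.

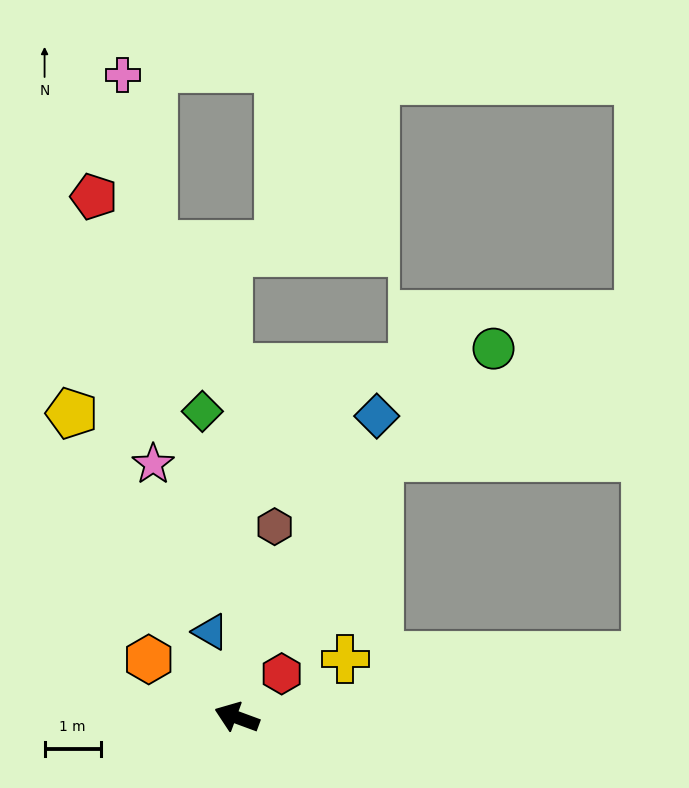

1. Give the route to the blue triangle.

turn right 53°, forward 1.6 m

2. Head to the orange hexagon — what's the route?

turn right 13°, forward 1.9 m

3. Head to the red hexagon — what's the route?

turn right 116°, forward 1.1 m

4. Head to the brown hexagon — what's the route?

turn right 81°, forward 3.5 m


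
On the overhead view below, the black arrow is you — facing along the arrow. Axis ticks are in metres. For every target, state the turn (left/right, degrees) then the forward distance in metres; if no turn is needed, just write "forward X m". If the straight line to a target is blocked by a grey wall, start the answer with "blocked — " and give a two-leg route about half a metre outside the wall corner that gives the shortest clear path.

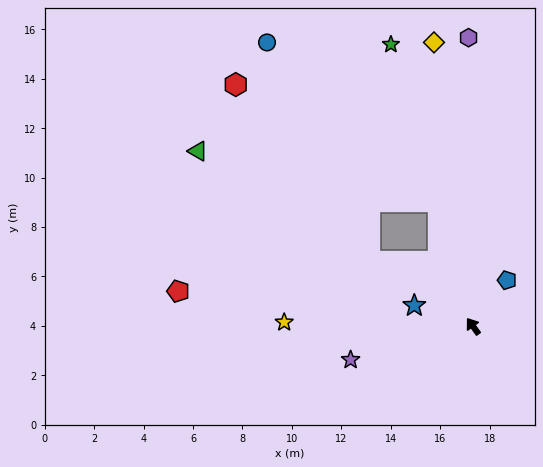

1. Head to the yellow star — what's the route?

turn left 53°, forward 7.6 m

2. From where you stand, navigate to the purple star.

turn left 69°, forward 5.1 m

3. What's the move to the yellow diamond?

turn right 28°, forward 11.6 m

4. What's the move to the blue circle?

blocked — turn right 20°, forward 5.2 m, then turn left 31°, forward 9.5 m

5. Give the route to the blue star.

turn left 35°, forward 2.5 m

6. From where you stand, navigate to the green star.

turn right 20°, forward 11.9 m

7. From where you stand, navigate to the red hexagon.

blocked — turn right 20°, forward 5.2 m, then turn left 44°, forward 9.5 m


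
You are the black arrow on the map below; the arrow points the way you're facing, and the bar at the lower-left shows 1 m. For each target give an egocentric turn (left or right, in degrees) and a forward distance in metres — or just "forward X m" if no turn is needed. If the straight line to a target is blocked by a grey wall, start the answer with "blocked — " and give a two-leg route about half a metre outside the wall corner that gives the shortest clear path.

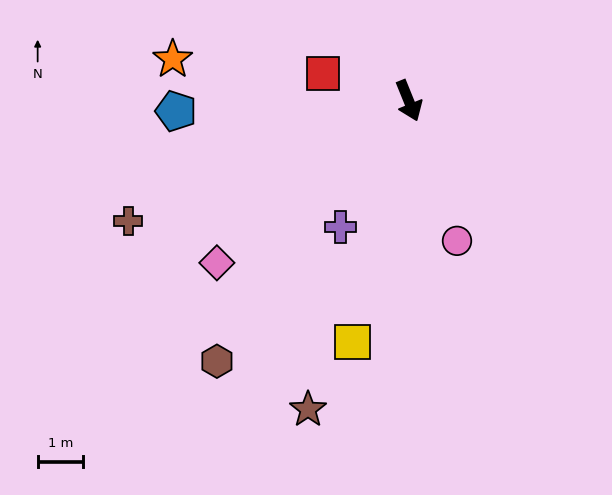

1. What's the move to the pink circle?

turn right 3°, forward 3.3 m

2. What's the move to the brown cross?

turn right 89°, forward 6.7 m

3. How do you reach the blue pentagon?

turn right 110°, forward 5.1 m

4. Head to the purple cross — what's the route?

turn right 50°, forward 3.2 m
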